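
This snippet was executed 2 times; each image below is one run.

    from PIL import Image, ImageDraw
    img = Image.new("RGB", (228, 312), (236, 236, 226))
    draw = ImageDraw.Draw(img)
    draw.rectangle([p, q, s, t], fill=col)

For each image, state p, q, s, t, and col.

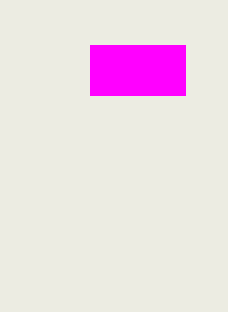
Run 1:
p = 90
q = 45
s = 185
t = 95
col = 'magenta'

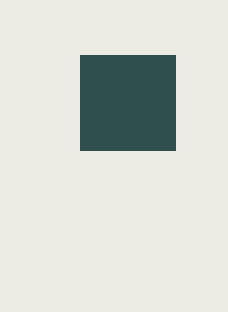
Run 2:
p = 80, q = 55, s = 175, t = 150, col = 'darkslategray'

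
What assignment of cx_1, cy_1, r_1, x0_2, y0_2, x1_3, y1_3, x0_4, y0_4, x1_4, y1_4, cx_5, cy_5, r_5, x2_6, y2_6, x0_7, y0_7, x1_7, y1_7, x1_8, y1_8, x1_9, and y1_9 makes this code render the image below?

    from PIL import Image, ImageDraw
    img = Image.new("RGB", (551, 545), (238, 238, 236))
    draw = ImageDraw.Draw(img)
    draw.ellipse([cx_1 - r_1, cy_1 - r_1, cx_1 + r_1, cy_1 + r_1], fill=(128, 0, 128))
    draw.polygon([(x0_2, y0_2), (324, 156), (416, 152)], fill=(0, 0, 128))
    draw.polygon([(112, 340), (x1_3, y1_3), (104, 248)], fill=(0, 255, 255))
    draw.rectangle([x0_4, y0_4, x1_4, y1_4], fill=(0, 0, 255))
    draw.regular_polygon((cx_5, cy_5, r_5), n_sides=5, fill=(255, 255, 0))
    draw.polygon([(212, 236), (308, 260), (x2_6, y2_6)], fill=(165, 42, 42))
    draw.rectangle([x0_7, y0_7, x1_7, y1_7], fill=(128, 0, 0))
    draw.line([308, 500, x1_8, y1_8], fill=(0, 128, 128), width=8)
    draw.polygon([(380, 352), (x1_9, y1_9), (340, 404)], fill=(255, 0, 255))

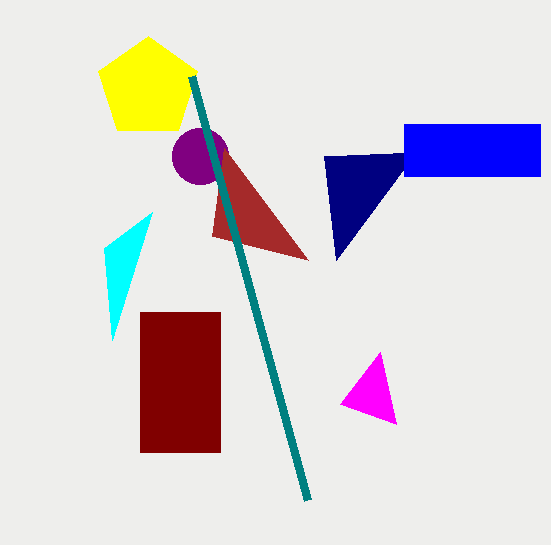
cx_1 = 200
cy_1 = 156
r_1 = 28
x0_2 = 336
y0_2 = 260
x1_3 = 152
y1_3 = 212
x0_4 = 404
y0_4 = 124
x1_4 = 540
y1_4 = 176
cx_5 = 148
cy_5 = 88
r_5 = 52
x2_6 = 224
y2_6 = 148
x0_7 = 140
y0_7 = 312
x1_7 = 220
y1_7 = 452
x1_8 = 192
y1_8 = 76
x1_9 = 396
y1_9 = 424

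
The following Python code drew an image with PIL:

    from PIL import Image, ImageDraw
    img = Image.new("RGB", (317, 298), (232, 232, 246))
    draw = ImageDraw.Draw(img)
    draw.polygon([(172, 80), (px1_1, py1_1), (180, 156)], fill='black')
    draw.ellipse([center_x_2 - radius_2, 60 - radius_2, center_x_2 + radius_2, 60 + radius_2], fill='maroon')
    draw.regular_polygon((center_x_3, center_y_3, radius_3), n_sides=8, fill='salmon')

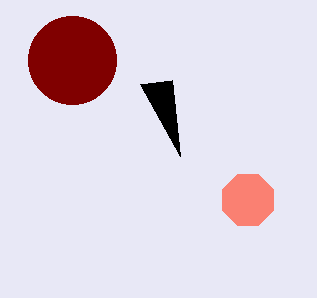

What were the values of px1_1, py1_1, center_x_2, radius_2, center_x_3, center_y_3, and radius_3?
px1_1 = 140
py1_1 = 84
center_x_2 = 72
radius_2 = 44
center_x_3 = 248
center_y_3 = 200
radius_3 = 28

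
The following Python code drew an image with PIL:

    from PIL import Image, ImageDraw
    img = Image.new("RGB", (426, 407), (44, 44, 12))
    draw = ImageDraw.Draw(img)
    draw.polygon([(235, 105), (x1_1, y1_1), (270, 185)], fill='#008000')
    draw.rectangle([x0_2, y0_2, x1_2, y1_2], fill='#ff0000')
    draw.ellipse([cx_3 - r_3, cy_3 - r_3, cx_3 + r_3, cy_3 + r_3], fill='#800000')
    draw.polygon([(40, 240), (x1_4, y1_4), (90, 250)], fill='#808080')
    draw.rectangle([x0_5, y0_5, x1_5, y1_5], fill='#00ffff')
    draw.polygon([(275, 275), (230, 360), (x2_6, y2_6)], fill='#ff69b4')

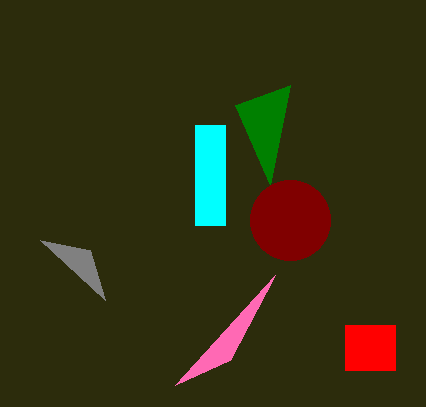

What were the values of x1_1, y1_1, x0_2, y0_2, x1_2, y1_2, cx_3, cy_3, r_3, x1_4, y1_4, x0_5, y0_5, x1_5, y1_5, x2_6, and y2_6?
x1_1 = 290
y1_1 = 85
x0_2 = 345
y0_2 = 325
x1_2 = 395
y1_2 = 370
cx_3 = 290
cy_3 = 220
r_3 = 40
x1_4 = 105
y1_4 = 300
x0_5 = 195
y0_5 = 125
x1_5 = 225
y1_5 = 225
x2_6 = 175
y2_6 = 385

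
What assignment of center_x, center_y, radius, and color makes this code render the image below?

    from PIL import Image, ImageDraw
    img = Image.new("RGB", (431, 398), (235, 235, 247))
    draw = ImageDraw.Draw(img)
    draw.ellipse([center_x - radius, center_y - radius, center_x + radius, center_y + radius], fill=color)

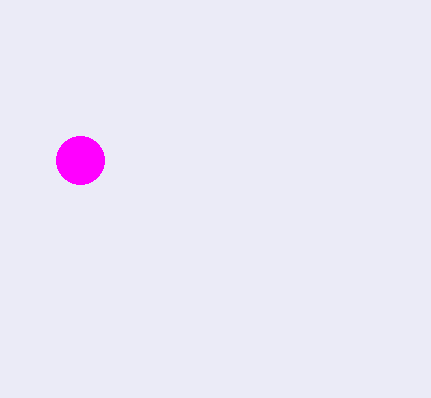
center_x = 80
center_y = 160
radius = 24
color = 'magenta'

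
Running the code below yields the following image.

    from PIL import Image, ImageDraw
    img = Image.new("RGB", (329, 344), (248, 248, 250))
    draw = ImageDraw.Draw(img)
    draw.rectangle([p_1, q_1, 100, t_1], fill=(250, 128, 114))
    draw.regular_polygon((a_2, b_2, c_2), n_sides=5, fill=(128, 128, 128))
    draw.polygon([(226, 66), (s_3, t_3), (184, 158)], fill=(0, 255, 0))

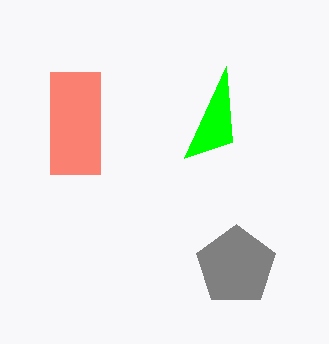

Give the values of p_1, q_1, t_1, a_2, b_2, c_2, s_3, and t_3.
p_1 = 50, q_1 = 72, t_1 = 174, a_2 = 236, b_2 = 266, c_2 = 42, s_3 = 232, t_3 = 142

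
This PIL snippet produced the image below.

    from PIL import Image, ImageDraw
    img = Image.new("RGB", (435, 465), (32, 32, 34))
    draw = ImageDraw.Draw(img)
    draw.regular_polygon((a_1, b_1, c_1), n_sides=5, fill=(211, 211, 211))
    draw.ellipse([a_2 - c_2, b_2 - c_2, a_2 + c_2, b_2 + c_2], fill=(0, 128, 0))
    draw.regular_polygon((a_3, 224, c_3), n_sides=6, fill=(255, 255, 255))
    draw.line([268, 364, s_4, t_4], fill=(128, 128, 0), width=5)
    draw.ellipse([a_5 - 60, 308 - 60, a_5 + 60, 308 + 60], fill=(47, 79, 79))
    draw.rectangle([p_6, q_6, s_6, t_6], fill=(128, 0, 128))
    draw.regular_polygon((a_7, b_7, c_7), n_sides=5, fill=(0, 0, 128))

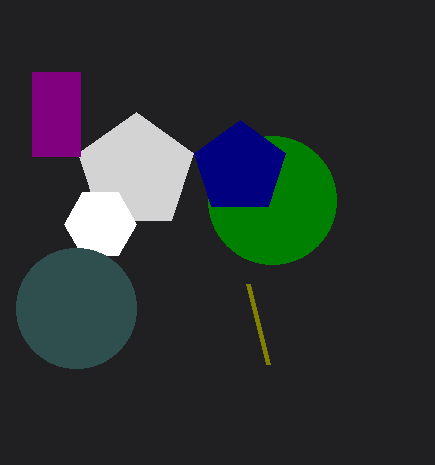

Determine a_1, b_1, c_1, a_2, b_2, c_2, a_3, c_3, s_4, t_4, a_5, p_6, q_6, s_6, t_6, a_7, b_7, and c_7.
a_1 = 136
b_1 = 172
c_1 = 60
a_2 = 272
b_2 = 200
c_2 = 64
a_3 = 100
c_3 = 36
s_4 = 248
t_4 = 284
a_5 = 76
p_6 = 32
q_6 = 72
s_6 = 80
t_6 = 156
a_7 = 240
b_7 = 168
c_7 = 48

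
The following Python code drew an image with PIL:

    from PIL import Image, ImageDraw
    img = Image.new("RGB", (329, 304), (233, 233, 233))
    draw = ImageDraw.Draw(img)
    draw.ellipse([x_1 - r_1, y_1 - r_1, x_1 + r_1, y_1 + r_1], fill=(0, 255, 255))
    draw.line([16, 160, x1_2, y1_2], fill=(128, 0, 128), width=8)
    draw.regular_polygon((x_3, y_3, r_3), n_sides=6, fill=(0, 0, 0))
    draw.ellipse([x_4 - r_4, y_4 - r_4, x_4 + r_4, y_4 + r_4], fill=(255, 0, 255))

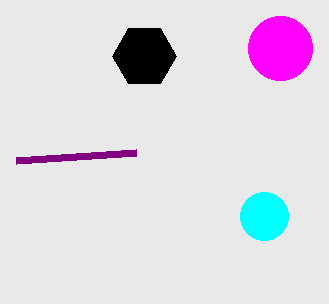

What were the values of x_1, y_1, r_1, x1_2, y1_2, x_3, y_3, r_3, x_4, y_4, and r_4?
x_1 = 264; y_1 = 216; r_1 = 24; x1_2 = 136; y1_2 = 152; x_3 = 144; y_3 = 56; r_3 = 32; x_4 = 280; y_4 = 48; r_4 = 32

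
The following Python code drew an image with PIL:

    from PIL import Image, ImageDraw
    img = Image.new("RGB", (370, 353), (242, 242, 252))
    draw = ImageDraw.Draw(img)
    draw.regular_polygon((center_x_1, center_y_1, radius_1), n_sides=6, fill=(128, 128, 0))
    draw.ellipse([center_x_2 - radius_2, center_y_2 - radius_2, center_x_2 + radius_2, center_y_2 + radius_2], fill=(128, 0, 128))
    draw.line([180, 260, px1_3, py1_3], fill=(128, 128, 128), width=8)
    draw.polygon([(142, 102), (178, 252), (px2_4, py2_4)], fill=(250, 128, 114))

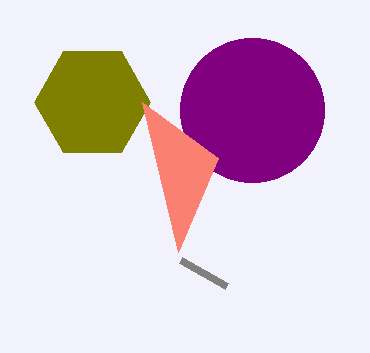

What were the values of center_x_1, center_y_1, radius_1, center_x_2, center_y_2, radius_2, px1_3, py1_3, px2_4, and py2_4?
center_x_1 = 92, center_y_1 = 102, radius_1 = 58, center_x_2 = 252, center_y_2 = 110, radius_2 = 72, px1_3 = 226, py1_3 = 286, px2_4 = 218, py2_4 = 158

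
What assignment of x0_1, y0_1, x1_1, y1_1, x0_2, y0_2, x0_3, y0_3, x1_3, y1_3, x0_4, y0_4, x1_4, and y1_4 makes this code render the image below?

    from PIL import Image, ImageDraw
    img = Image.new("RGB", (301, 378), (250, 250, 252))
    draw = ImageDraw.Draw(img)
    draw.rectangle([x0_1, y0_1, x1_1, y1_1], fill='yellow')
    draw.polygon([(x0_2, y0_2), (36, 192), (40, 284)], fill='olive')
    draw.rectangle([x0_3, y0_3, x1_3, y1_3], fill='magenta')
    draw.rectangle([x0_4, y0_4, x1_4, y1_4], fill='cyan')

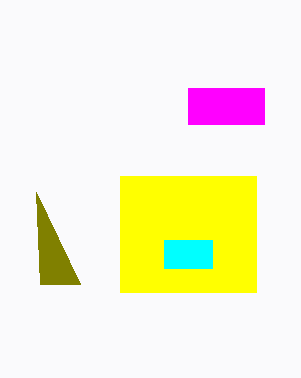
x0_1 = 120
y0_1 = 176
x1_1 = 256
y1_1 = 292
x0_2 = 80
y0_2 = 284
x0_3 = 188
y0_3 = 88
x1_3 = 264
y1_3 = 124
x0_4 = 164
y0_4 = 240
x1_4 = 212
y1_4 = 268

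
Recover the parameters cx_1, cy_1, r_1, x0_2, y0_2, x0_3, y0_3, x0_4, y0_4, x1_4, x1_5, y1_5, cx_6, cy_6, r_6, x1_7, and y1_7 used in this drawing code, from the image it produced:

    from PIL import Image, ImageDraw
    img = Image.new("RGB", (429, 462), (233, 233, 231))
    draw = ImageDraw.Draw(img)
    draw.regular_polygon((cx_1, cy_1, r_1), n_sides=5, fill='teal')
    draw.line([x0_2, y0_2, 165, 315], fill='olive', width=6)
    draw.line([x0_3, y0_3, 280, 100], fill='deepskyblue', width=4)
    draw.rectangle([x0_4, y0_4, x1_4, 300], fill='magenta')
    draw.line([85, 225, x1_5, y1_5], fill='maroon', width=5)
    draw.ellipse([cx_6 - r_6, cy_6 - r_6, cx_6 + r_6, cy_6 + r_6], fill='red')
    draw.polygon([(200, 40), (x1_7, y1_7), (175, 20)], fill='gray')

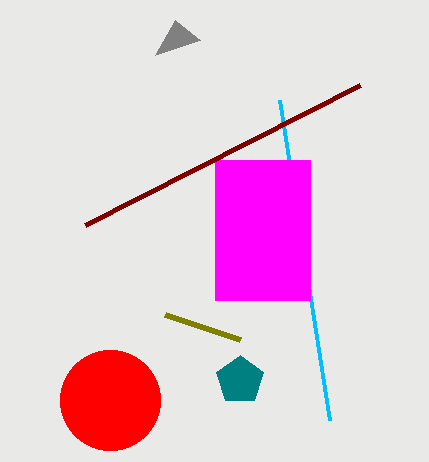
cx_1 = 240; cy_1 = 380; r_1 = 25; x0_2 = 240; y0_2 = 340; x0_3 = 330; y0_3 = 420; x0_4 = 215; y0_4 = 160; x1_4 = 310; x1_5 = 360; y1_5 = 85; cx_6 = 110; cy_6 = 400; r_6 = 50; x1_7 = 155; y1_7 = 55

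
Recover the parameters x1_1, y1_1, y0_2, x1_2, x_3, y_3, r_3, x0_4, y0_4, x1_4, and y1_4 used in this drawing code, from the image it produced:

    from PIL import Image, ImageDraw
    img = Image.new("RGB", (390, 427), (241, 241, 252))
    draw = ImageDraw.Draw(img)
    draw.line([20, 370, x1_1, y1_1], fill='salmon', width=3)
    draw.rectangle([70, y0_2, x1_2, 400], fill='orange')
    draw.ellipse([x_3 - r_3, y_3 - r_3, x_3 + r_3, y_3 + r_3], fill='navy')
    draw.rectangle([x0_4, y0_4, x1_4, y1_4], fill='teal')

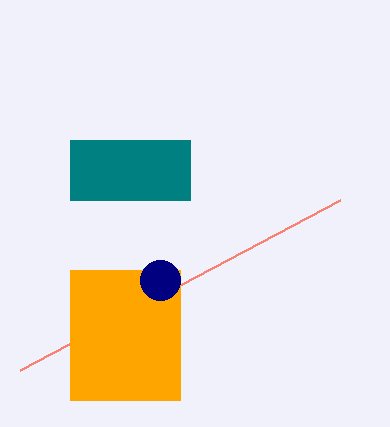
x1_1 = 340
y1_1 = 200
y0_2 = 270
x1_2 = 180
x_3 = 160
y_3 = 280
r_3 = 20
x0_4 = 70
y0_4 = 140
x1_4 = 190
y1_4 = 200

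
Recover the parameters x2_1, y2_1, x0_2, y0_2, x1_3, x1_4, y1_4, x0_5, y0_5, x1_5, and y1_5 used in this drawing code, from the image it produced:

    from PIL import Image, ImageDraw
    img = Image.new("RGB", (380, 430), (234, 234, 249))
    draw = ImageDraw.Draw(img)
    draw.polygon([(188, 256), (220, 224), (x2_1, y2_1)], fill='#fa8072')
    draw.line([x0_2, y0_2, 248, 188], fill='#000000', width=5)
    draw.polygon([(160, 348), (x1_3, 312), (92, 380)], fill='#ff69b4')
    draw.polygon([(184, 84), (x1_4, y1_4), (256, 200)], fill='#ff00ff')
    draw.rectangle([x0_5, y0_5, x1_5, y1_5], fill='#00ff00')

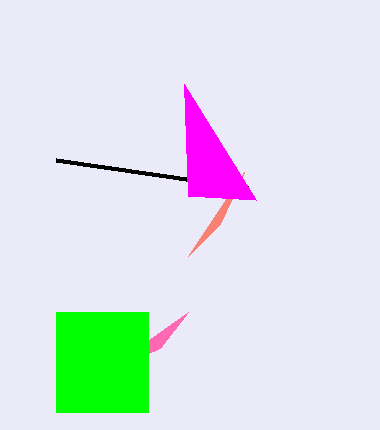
x2_1 = 244; y2_1 = 172; x0_2 = 56; y0_2 = 160; x1_3 = 188; x1_4 = 188; y1_4 = 196; x0_5 = 56; y0_5 = 312; x1_5 = 148; y1_5 = 412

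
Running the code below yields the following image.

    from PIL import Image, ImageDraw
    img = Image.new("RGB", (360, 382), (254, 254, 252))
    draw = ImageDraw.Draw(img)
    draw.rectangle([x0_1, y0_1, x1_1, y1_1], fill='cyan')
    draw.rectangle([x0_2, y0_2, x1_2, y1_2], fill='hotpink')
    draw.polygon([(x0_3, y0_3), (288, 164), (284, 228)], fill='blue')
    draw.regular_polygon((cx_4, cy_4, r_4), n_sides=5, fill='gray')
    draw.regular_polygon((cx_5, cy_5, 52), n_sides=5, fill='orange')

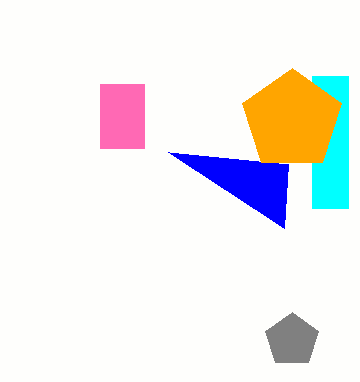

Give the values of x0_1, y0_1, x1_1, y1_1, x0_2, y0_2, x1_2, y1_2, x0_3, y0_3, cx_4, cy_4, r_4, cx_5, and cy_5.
x0_1 = 312, y0_1 = 76, x1_1 = 348, y1_1 = 208, x0_2 = 100, y0_2 = 84, x1_2 = 144, y1_2 = 148, x0_3 = 168, y0_3 = 152, cx_4 = 292, cy_4 = 340, r_4 = 28, cx_5 = 292, cy_5 = 120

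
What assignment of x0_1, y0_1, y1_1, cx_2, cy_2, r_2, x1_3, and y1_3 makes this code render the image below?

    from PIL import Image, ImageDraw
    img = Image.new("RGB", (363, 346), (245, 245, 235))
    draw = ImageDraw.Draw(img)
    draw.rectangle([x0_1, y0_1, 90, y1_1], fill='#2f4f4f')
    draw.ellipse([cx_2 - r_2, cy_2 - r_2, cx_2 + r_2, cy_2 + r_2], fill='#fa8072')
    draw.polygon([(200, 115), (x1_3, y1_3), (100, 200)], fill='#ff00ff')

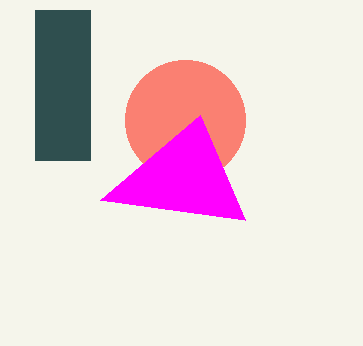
x0_1 = 35
y0_1 = 10
y1_1 = 160
cx_2 = 185
cy_2 = 120
r_2 = 60
x1_3 = 245
y1_3 = 220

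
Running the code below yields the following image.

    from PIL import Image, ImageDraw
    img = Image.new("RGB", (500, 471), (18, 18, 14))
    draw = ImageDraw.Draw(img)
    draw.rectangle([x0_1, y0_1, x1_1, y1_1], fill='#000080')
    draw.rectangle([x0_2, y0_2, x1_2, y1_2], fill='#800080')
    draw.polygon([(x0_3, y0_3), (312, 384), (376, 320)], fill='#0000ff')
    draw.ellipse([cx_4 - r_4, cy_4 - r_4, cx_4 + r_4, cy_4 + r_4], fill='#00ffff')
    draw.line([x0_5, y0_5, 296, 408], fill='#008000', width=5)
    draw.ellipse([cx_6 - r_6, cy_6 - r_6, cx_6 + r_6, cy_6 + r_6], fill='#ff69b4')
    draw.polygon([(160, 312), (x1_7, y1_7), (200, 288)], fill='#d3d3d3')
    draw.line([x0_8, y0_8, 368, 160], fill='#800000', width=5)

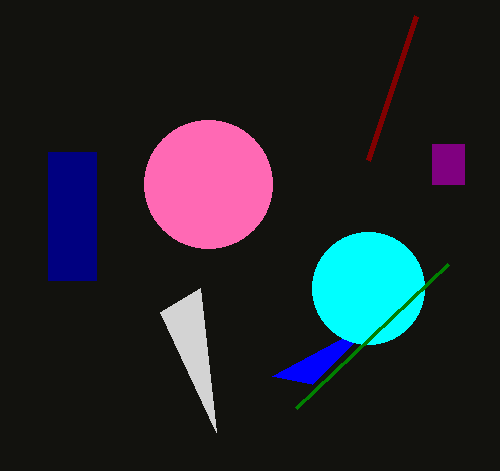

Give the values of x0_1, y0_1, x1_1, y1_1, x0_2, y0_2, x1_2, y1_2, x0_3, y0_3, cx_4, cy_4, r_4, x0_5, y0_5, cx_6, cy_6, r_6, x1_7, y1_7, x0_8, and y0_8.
x0_1 = 48, y0_1 = 152, x1_1 = 96, y1_1 = 280, x0_2 = 432, y0_2 = 144, x1_2 = 464, y1_2 = 184, x0_3 = 272, y0_3 = 376, cx_4 = 368, cy_4 = 288, r_4 = 56, x0_5 = 448, y0_5 = 264, cx_6 = 208, cy_6 = 184, r_6 = 64, x1_7 = 216, y1_7 = 432, x0_8 = 416, y0_8 = 16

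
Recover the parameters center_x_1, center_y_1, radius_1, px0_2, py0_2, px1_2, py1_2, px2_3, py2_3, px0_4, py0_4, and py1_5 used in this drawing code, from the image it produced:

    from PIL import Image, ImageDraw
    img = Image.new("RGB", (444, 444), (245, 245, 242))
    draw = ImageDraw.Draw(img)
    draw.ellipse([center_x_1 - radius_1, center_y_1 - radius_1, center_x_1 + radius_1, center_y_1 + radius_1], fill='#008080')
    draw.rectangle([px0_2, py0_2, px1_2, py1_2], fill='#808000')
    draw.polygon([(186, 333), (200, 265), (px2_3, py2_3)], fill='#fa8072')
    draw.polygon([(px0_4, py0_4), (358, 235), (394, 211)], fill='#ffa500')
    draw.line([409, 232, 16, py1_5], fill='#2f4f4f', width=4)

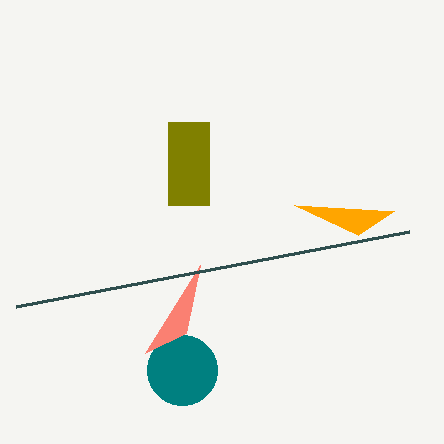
center_x_1 = 182; center_y_1 = 370; radius_1 = 35; px0_2 = 168; py0_2 = 122; px1_2 = 209; py1_2 = 205; px2_3 = 145; py2_3 = 353; px0_4 = 294; py0_4 = 205; py1_5 = 307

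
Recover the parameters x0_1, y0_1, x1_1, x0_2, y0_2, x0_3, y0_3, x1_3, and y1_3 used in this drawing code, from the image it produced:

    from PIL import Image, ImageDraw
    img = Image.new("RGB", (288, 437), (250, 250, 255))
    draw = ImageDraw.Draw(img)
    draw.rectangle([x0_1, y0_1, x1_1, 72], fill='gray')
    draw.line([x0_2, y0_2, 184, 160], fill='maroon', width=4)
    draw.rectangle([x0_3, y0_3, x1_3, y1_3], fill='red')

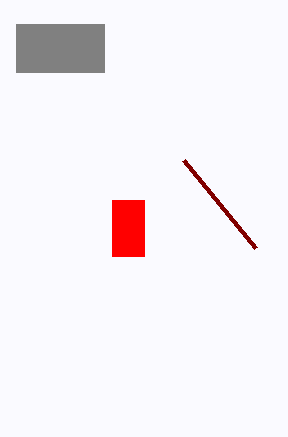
x0_1 = 16
y0_1 = 24
x1_1 = 104
x0_2 = 256
y0_2 = 248
x0_3 = 112
y0_3 = 200
x1_3 = 144
y1_3 = 256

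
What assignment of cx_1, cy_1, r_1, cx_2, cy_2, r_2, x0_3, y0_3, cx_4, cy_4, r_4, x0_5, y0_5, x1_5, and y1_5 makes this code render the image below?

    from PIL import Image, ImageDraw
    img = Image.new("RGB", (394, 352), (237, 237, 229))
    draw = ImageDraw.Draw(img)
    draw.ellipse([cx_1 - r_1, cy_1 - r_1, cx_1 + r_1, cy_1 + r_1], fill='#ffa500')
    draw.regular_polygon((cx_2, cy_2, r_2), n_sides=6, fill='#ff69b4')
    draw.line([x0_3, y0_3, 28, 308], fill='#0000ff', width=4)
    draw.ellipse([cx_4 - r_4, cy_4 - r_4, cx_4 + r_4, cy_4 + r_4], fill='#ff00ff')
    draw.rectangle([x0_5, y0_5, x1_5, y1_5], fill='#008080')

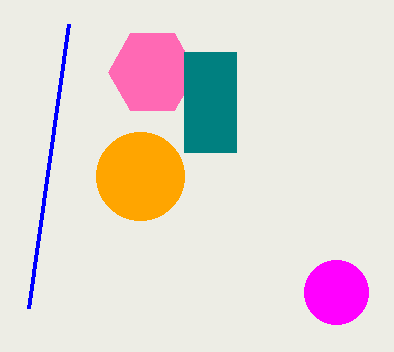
cx_1 = 140; cy_1 = 176; r_1 = 44; cx_2 = 152; cy_2 = 72; r_2 = 44; x0_3 = 68; y0_3 = 24; cx_4 = 336; cy_4 = 292; r_4 = 32; x0_5 = 184; y0_5 = 52; x1_5 = 236; y1_5 = 152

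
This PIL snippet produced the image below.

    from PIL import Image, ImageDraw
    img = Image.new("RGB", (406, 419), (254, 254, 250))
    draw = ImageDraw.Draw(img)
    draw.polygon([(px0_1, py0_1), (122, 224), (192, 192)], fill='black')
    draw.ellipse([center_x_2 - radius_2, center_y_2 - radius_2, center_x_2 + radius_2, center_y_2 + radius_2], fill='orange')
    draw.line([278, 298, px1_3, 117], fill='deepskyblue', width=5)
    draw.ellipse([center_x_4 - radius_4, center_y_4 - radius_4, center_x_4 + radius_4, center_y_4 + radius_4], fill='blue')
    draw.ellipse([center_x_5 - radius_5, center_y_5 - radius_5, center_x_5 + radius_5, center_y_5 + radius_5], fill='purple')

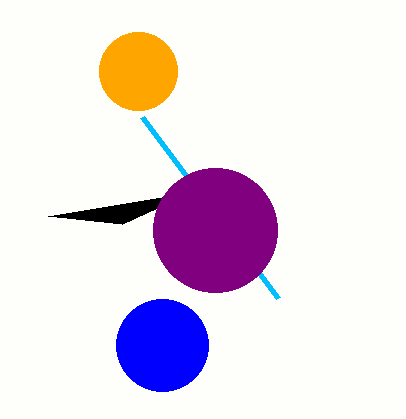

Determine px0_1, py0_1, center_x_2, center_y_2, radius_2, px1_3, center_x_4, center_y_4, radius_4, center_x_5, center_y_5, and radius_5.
px0_1 = 48, py0_1 = 216, center_x_2 = 138, center_y_2 = 71, radius_2 = 39, px1_3 = 142, center_x_4 = 162, center_y_4 = 345, radius_4 = 46, center_x_5 = 215, center_y_5 = 230, radius_5 = 62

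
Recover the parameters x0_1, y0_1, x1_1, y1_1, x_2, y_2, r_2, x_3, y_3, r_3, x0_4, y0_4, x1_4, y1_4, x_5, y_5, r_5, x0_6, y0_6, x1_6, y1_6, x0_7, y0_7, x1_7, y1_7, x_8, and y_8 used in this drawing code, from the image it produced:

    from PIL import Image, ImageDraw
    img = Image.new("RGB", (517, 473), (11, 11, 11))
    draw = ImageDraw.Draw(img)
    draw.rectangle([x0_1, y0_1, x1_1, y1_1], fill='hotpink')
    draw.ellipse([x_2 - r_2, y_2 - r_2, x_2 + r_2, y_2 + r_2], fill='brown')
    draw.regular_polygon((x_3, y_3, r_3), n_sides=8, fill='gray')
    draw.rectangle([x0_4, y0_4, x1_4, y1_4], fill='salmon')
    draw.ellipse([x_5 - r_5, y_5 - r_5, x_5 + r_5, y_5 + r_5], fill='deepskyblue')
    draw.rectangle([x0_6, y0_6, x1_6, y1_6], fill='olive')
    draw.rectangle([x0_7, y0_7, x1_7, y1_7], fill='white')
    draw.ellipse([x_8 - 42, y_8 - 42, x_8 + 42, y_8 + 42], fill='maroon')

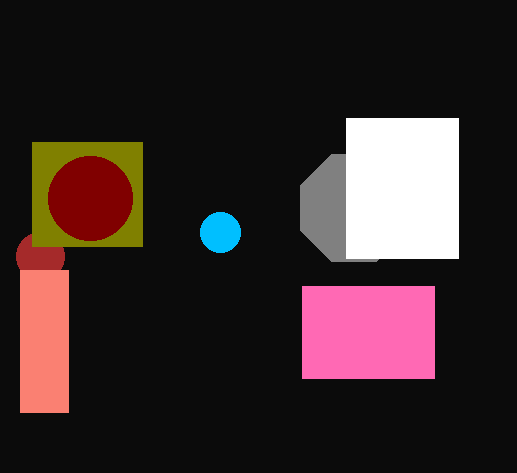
x0_1 = 302; y0_1 = 286; x1_1 = 434; y1_1 = 378; x_2 = 40; y_2 = 256; r_2 = 24; x_3 = 354; y_3 = 208; r_3 = 58; x0_4 = 20; y0_4 = 270; x1_4 = 68; y1_4 = 412; x_5 = 220; y_5 = 232; r_5 = 20; x0_6 = 32; y0_6 = 142; x1_6 = 142; y1_6 = 246; x0_7 = 346; y0_7 = 118; x1_7 = 458; y1_7 = 258; x_8 = 90; y_8 = 198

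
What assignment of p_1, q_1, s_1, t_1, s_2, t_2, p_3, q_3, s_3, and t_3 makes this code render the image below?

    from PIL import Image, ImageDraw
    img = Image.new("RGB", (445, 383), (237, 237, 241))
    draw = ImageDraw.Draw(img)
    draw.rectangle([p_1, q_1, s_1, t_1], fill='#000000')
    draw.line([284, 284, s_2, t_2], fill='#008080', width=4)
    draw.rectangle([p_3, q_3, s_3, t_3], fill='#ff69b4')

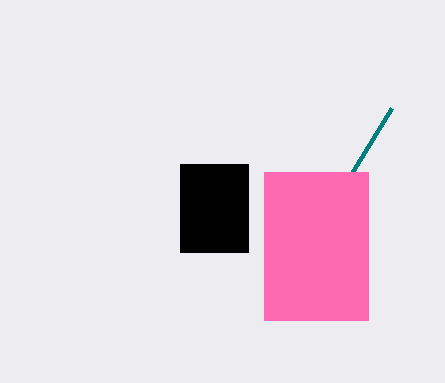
p_1 = 180
q_1 = 164
s_1 = 248
t_1 = 252
s_2 = 392
t_2 = 108
p_3 = 264
q_3 = 172
s_3 = 368
t_3 = 320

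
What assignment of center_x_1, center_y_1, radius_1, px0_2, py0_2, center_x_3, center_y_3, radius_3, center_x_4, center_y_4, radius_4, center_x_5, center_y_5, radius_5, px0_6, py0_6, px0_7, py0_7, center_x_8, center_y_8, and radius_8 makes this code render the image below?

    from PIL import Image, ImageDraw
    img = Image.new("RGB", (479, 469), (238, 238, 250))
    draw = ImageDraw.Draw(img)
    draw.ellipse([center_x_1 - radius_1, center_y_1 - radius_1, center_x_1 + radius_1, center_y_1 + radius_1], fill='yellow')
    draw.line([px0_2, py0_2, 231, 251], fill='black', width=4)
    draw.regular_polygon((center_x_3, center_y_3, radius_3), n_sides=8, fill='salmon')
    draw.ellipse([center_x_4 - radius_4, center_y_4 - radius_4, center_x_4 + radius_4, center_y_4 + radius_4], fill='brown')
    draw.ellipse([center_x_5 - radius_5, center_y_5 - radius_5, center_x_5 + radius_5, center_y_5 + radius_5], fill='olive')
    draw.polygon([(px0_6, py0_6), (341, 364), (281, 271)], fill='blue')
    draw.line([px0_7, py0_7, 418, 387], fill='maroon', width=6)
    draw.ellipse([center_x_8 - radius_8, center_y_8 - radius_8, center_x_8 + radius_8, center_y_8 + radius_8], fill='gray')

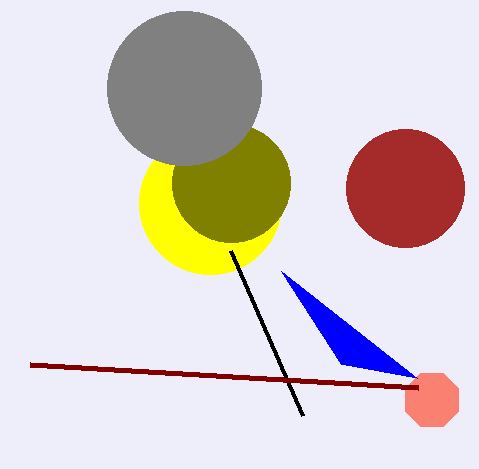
center_x_1 = 210
center_y_1 = 203
radius_1 = 71
px0_2 = 303
py0_2 = 416
center_x_3 = 432
center_y_3 = 400
radius_3 = 29
center_x_4 = 405
center_y_4 = 188
radius_4 = 59
center_x_5 = 231
center_y_5 = 183
radius_5 = 59
px0_6 = 417
py0_6 = 378
px0_7 = 30
py0_7 = 364
center_x_8 = 184
center_y_8 = 88
radius_8 = 77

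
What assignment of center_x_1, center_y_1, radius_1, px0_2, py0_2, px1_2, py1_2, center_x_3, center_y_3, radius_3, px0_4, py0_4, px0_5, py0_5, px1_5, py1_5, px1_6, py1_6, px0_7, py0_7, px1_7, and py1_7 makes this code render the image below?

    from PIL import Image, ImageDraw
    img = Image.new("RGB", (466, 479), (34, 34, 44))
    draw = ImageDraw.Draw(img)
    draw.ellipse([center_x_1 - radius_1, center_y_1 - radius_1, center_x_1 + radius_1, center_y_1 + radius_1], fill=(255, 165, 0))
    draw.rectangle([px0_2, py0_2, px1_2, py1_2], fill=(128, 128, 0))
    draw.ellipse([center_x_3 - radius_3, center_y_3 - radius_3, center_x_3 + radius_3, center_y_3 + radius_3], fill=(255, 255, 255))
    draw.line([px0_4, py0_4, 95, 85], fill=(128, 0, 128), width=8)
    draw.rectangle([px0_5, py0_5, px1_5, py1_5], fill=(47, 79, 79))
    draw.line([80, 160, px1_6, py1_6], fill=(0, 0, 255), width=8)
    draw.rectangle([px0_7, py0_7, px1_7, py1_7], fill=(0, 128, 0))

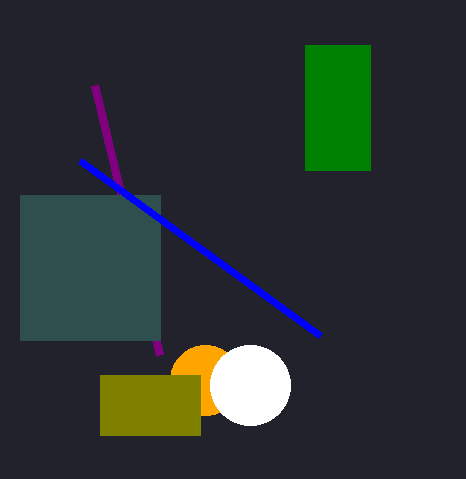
center_x_1 = 205; center_y_1 = 380; radius_1 = 35; px0_2 = 100; py0_2 = 375; px1_2 = 200; py1_2 = 435; center_x_3 = 250; center_y_3 = 385; radius_3 = 40; px0_4 = 160; py0_4 = 355; px0_5 = 20; py0_5 = 195; px1_5 = 160; py1_5 = 340; px1_6 = 320; py1_6 = 335; px0_7 = 305; py0_7 = 45; px1_7 = 370; py1_7 = 170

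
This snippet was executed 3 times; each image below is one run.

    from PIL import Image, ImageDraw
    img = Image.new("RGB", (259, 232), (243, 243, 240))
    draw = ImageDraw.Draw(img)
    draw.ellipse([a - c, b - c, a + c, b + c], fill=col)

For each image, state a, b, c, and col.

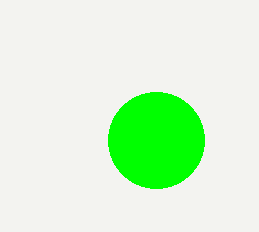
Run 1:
a = 156; b = 140; c = 48; col = 'lime'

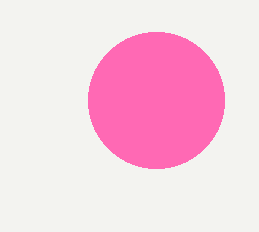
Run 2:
a = 156
b = 100
c = 68
col = 'hotpink'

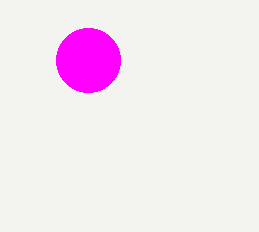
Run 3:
a = 88; b = 60; c = 32; col = 'magenta'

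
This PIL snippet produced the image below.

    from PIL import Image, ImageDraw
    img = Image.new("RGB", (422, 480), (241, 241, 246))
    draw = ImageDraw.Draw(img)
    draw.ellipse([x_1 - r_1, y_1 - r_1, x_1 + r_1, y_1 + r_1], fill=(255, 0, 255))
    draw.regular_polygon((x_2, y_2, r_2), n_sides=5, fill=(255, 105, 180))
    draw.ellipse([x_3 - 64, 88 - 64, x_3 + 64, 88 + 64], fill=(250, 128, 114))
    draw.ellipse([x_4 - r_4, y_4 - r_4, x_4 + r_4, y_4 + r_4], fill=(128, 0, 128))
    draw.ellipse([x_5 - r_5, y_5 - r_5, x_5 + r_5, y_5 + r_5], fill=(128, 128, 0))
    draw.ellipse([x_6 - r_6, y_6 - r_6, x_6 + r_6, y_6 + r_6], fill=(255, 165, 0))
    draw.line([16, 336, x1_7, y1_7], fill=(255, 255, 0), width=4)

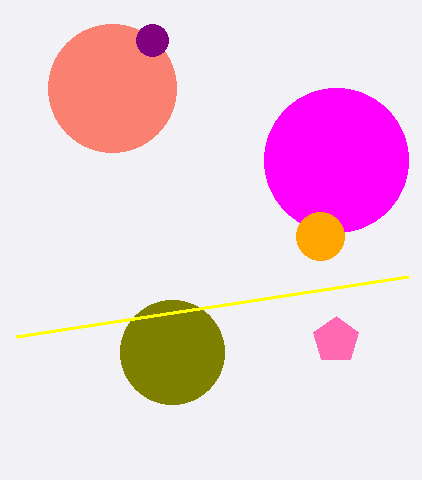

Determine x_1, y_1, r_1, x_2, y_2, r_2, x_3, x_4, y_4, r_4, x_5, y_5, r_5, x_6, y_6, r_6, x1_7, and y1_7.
x_1 = 336; y_1 = 160; r_1 = 72; x_2 = 336; y_2 = 340; r_2 = 24; x_3 = 112; x_4 = 152; y_4 = 40; r_4 = 16; x_5 = 172; y_5 = 352; r_5 = 52; x_6 = 320; y_6 = 236; r_6 = 24; x1_7 = 408; y1_7 = 276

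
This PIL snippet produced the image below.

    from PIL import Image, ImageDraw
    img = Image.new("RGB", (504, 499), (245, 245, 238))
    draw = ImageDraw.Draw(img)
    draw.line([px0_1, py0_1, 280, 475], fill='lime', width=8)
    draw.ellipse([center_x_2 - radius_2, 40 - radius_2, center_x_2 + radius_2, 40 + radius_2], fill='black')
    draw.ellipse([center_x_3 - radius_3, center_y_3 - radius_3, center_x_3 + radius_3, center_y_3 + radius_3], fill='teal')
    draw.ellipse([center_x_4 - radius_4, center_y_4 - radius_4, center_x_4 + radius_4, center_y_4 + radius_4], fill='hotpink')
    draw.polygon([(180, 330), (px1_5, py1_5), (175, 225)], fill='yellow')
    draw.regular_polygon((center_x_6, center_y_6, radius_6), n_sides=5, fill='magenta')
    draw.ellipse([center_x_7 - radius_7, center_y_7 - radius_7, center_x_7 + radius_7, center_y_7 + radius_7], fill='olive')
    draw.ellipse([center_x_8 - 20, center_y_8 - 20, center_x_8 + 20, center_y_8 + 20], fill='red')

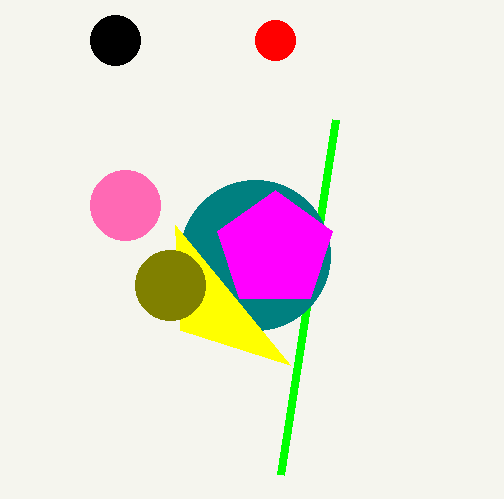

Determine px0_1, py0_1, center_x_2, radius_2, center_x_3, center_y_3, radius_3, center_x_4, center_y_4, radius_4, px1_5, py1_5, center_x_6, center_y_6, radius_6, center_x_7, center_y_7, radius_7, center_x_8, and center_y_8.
px0_1 = 335; py0_1 = 120; center_x_2 = 115; radius_2 = 25; center_x_3 = 255; center_y_3 = 255; radius_3 = 75; center_x_4 = 125; center_y_4 = 205; radius_4 = 35; px1_5 = 290; py1_5 = 365; center_x_6 = 275; center_y_6 = 250; radius_6 = 60; center_x_7 = 170; center_y_7 = 285; radius_7 = 35; center_x_8 = 275; center_y_8 = 40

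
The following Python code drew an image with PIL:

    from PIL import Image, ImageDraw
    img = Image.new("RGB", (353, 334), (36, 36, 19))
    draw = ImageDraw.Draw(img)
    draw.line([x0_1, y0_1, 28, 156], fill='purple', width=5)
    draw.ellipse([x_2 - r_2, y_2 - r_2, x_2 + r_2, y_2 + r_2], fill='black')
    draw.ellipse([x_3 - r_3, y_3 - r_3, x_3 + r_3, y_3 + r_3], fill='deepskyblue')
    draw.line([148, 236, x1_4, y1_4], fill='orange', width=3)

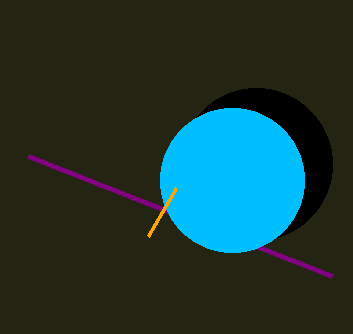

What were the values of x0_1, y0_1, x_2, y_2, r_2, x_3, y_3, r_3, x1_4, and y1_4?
x0_1 = 332, y0_1 = 276, x_2 = 256, y_2 = 164, r_2 = 76, x_3 = 232, y_3 = 180, r_3 = 72, x1_4 = 176, y1_4 = 188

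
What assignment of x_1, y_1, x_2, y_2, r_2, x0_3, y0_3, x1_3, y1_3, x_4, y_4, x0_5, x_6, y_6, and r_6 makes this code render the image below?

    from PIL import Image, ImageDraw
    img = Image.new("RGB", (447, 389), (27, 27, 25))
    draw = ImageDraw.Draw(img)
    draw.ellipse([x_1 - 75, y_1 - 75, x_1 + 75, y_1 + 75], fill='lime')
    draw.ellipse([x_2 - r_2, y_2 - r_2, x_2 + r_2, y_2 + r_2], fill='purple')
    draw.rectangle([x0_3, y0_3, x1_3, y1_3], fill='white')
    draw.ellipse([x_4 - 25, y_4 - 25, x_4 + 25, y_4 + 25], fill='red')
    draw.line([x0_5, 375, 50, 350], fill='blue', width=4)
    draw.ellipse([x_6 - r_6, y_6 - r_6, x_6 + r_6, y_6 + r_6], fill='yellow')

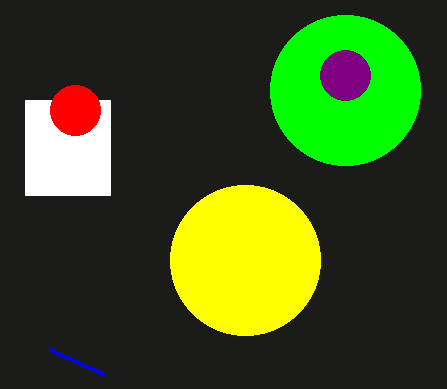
x_1 = 345, y_1 = 90, x_2 = 345, y_2 = 75, r_2 = 25, x0_3 = 25, y0_3 = 100, x1_3 = 110, y1_3 = 195, x_4 = 75, y_4 = 110, x0_5 = 105, x_6 = 245, y_6 = 260, r_6 = 75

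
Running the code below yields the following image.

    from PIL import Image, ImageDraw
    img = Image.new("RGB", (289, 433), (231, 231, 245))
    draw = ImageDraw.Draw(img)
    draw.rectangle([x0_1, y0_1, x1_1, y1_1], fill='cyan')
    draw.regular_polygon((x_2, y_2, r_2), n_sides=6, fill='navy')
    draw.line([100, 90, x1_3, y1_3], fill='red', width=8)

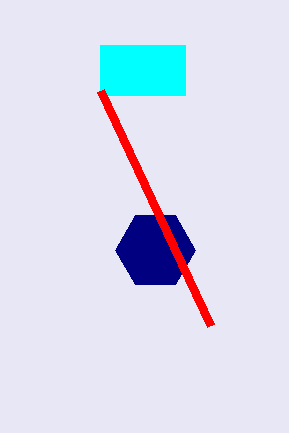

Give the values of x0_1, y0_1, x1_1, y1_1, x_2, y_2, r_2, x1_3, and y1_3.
x0_1 = 100, y0_1 = 45, x1_1 = 185, y1_1 = 95, x_2 = 155, y_2 = 250, r_2 = 40, x1_3 = 210, y1_3 = 325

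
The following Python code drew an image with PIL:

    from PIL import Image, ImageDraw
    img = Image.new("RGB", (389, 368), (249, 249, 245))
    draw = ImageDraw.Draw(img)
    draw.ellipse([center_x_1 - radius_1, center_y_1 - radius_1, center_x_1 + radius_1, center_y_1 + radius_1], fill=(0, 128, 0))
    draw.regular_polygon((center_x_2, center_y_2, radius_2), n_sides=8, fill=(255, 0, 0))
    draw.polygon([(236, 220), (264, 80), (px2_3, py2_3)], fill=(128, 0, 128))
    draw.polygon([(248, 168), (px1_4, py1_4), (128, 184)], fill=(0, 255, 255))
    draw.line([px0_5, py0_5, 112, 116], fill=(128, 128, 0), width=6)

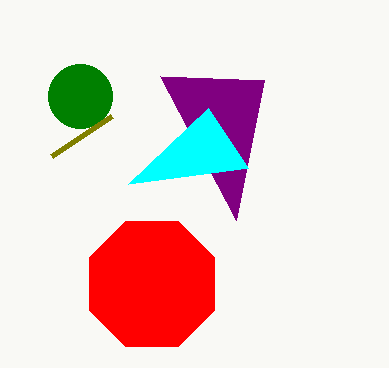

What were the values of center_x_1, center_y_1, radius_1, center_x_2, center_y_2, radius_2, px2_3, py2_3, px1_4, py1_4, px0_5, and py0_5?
center_x_1 = 80, center_y_1 = 96, radius_1 = 32, center_x_2 = 152, center_y_2 = 284, radius_2 = 68, px2_3 = 160, py2_3 = 76, px1_4 = 208, py1_4 = 108, px0_5 = 52, py0_5 = 156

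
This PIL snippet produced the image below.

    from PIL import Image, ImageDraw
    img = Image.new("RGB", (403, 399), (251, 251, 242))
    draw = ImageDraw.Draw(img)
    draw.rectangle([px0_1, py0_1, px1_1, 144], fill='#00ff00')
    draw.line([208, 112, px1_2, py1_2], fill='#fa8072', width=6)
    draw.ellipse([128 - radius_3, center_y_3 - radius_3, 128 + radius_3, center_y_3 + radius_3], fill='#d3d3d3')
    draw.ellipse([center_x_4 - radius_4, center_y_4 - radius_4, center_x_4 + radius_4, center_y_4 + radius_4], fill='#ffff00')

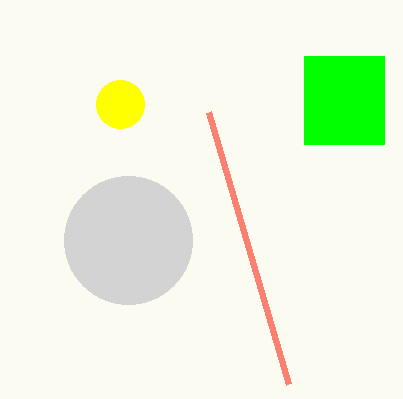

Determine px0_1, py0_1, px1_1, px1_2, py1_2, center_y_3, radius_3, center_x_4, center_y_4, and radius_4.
px0_1 = 304; py0_1 = 56; px1_1 = 384; px1_2 = 288; py1_2 = 384; center_y_3 = 240; radius_3 = 64; center_x_4 = 120; center_y_4 = 104; radius_4 = 24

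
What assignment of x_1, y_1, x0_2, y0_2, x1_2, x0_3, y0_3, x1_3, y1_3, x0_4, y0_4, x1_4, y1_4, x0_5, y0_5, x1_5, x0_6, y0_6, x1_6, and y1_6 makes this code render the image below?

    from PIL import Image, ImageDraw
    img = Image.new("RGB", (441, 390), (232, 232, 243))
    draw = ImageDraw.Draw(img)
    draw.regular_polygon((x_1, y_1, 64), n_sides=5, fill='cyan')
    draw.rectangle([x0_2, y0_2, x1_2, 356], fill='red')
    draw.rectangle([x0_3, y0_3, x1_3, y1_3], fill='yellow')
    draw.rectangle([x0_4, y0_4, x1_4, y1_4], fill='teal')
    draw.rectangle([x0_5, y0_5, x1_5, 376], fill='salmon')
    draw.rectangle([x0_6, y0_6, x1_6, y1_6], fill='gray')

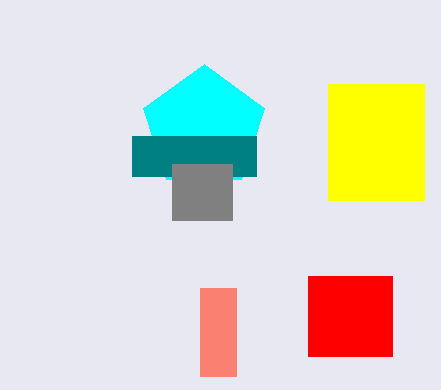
x_1 = 204, y_1 = 128, x0_2 = 308, y0_2 = 276, x1_2 = 392, x0_3 = 328, y0_3 = 84, x1_3 = 424, y1_3 = 200, x0_4 = 132, y0_4 = 136, x1_4 = 256, y1_4 = 176, x0_5 = 200, y0_5 = 288, x1_5 = 236, x0_6 = 172, y0_6 = 164, x1_6 = 232, y1_6 = 220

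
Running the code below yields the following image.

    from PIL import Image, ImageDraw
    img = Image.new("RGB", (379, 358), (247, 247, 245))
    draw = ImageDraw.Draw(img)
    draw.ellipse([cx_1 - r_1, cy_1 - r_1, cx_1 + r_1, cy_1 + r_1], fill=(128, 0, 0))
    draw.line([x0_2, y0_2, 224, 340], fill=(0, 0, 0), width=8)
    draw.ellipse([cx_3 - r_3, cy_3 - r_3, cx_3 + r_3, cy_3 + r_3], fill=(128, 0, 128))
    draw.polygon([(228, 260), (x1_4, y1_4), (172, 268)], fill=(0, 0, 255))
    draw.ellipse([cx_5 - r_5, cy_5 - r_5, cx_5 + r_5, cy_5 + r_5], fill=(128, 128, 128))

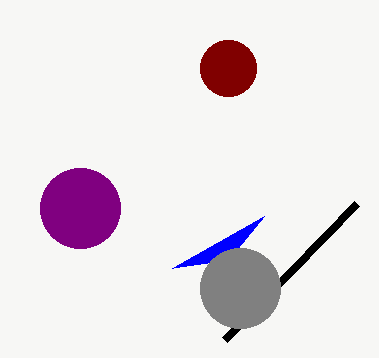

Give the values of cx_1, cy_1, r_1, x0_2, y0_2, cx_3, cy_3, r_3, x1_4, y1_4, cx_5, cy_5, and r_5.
cx_1 = 228
cy_1 = 68
r_1 = 28
x0_2 = 356
y0_2 = 204
cx_3 = 80
cy_3 = 208
r_3 = 40
x1_4 = 264
y1_4 = 216
cx_5 = 240
cy_5 = 288
r_5 = 40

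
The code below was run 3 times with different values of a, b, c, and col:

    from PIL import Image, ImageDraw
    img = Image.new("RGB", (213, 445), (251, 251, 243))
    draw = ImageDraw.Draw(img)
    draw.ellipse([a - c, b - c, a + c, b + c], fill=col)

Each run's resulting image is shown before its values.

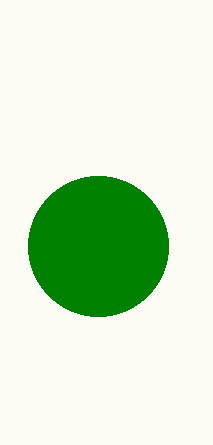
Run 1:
a = 98
b = 246
c = 70
col = 'green'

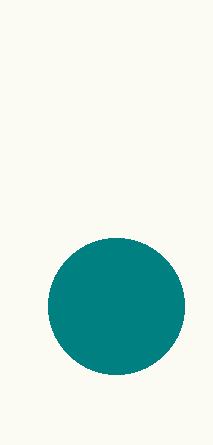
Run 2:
a = 116, b = 306, c = 68, col = 'teal'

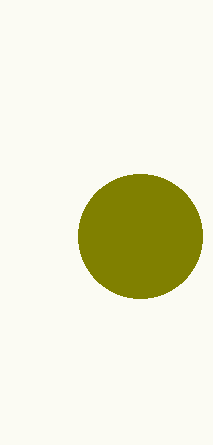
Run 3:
a = 140; b = 236; c = 62; col = 'olive'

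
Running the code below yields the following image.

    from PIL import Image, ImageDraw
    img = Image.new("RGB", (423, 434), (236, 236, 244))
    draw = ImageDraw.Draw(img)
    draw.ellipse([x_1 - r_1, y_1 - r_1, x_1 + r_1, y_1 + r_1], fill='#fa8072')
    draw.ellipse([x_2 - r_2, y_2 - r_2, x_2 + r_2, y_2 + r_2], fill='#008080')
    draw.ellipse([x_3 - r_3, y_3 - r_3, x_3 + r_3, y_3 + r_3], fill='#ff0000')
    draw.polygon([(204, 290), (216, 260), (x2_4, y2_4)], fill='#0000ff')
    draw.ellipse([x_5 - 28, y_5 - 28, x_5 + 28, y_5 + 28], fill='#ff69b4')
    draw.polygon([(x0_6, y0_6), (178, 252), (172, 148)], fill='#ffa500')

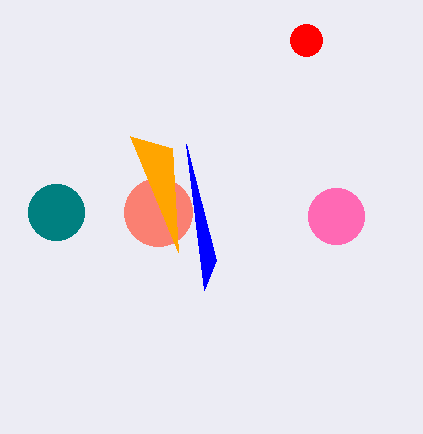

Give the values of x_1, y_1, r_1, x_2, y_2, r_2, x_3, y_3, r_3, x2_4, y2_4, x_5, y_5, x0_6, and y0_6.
x_1 = 158
y_1 = 212
r_1 = 34
x_2 = 56
y_2 = 212
r_2 = 28
x_3 = 306
y_3 = 40
r_3 = 16
x2_4 = 186
y2_4 = 144
x_5 = 336
y_5 = 216
x0_6 = 130
y0_6 = 136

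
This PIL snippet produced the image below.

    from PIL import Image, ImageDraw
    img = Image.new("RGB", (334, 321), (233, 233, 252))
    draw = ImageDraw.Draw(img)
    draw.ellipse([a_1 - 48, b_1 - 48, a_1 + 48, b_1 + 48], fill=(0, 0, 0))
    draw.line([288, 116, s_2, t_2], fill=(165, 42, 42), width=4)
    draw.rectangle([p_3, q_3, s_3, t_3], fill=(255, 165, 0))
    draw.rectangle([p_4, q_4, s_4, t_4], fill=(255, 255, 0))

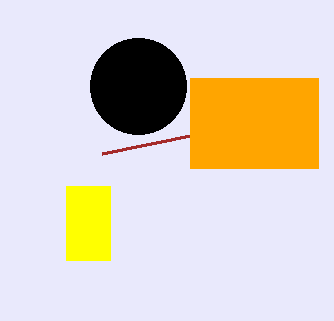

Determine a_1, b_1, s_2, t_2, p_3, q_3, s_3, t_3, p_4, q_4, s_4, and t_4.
a_1 = 138; b_1 = 86; s_2 = 102; t_2 = 154; p_3 = 190; q_3 = 78; s_3 = 318; t_3 = 168; p_4 = 66; q_4 = 186; s_4 = 110; t_4 = 260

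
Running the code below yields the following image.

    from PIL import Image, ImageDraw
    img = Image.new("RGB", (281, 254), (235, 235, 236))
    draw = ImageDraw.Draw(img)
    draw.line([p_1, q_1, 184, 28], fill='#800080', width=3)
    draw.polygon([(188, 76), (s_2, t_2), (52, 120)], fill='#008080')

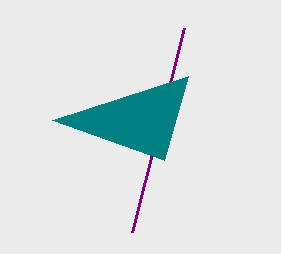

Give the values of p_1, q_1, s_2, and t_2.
p_1 = 132
q_1 = 232
s_2 = 164
t_2 = 160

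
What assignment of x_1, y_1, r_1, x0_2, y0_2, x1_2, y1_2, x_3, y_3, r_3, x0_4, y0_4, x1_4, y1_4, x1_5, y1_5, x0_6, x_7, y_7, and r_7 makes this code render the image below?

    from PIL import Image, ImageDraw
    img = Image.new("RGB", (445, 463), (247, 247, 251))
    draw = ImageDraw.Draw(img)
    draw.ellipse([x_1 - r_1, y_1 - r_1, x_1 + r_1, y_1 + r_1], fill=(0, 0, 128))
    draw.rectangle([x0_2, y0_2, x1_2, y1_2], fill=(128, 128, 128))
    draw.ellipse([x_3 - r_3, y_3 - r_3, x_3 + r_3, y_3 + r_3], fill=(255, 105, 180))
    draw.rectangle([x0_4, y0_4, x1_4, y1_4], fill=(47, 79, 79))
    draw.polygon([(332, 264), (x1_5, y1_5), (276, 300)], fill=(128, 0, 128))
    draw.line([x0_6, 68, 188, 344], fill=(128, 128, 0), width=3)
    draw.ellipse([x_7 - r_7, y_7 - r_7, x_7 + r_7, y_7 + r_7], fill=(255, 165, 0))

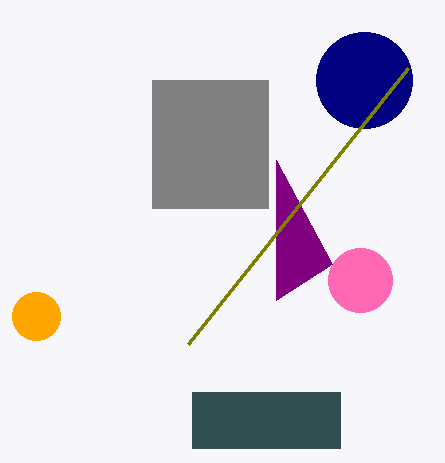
x_1 = 364
y_1 = 80
r_1 = 48
x0_2 = 152
y0_2 = 80
x1_2 = 268
y1_2 = 208
x_3 = 360
y_3 = 280
r_3 = 32
x0_4 = 192
y0_4 = 392
x1_4 = 340
y1_4 = 448
x1_5 = 276
y1_5 = 160
x0_6 = 408
x_7 = 36
y_7 = 316
r_7 = 24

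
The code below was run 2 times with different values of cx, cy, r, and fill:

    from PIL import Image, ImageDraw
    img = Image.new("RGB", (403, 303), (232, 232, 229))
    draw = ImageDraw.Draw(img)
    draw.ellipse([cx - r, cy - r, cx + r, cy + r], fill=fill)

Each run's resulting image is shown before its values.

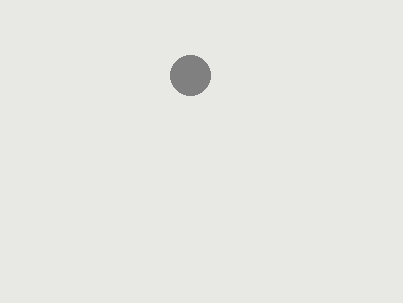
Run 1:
cx = 190
cy = 75
r = 20
fill = 'gray'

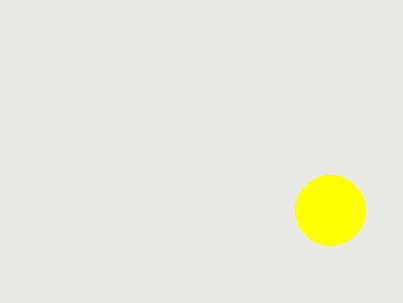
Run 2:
cx = 330
cy = 210
r = 35
fill = 'yellow'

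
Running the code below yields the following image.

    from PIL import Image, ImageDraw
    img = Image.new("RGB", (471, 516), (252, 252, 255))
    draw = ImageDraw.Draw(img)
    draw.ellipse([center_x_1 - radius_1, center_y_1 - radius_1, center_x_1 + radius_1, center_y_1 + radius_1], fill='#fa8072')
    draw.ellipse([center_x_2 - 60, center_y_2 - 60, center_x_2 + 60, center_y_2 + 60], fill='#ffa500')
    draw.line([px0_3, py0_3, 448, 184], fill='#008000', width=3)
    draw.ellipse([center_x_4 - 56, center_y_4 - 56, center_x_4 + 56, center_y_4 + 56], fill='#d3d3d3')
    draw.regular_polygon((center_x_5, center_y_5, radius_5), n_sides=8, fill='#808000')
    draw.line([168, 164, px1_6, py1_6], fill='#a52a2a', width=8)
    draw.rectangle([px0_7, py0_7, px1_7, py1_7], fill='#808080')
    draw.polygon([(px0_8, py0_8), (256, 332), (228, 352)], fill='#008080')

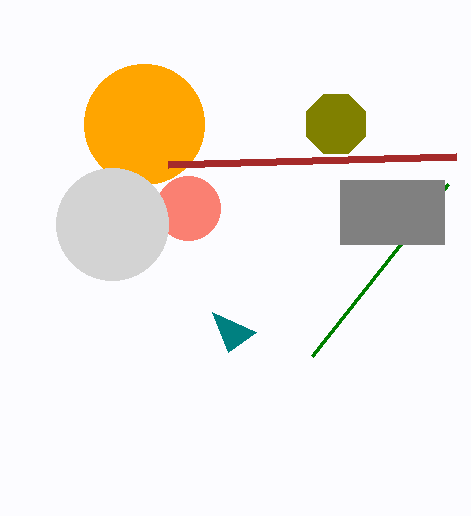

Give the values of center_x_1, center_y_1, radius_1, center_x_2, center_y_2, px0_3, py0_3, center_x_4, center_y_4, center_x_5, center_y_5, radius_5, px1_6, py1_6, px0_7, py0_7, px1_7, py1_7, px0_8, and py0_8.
center_x_1 = 188; center_y_1 = 208; radius_1 = 32; center_x_2 = 144; center_y_2 = 124; px0_3 = 312; py0_3 = 356; center_x_4 = 112; center_y_4 = 224; center_x_5 = 336; center_y_5 = 124; radius_5 = 32; px1_6 = 456; py1_6 = 156; px0_7 = 340; py0_7 = 180; px1_7 = 444; py1_7 = 244; px0_8 = 212; py0_8 = 312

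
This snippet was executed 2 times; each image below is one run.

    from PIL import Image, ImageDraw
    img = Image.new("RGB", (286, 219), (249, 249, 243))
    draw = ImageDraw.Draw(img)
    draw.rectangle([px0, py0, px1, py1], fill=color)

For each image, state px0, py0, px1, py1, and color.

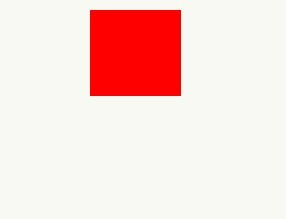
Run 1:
px0 = 90; py0 = 10; px1 = 180; py1 = 95; color = 'red'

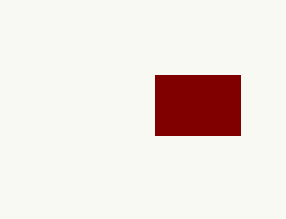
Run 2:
px0 = 155
py0 = 75
px1 = 240
py1 = 135
color = 'maroon'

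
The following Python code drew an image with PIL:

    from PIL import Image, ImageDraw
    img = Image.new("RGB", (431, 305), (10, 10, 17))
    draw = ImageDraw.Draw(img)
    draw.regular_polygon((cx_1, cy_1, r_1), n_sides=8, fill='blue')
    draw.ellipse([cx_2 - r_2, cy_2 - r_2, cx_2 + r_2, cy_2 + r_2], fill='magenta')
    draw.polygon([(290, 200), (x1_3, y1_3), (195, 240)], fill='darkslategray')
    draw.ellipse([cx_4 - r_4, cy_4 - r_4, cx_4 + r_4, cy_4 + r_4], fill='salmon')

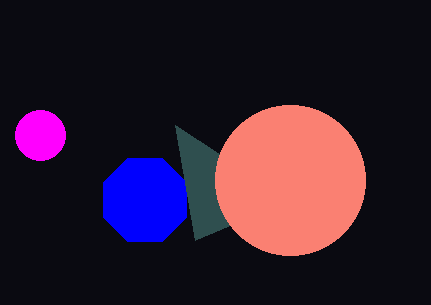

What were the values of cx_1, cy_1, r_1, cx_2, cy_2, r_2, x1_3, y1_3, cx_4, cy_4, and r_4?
cx_1 = 145, cy_1 = 200, r_1 = 45, cx_2 = 40, cy_2 = 135, r_2 = 25, x1_3 = 175, y1_3 = 125, cx_4 = 290, cy_4 = 180, r_4 = 75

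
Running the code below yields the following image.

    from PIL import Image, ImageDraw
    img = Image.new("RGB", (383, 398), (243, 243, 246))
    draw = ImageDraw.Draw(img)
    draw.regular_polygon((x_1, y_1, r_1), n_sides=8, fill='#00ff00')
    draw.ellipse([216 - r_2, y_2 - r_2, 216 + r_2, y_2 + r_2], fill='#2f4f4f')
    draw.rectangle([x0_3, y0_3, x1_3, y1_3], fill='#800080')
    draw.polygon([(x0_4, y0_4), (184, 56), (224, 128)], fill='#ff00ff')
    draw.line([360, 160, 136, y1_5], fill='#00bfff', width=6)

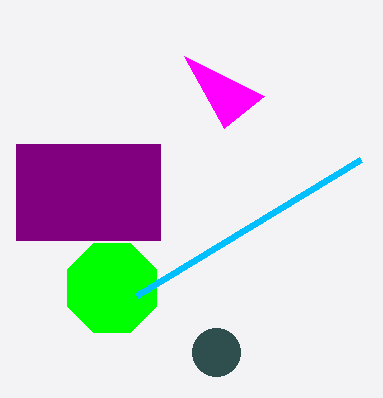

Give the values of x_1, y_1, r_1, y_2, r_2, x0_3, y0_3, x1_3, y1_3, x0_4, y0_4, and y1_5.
x_1 = 112; y_1 = 288; r_1 = 48; y_2 = 352; r_2 = 24; x0_3 = 16; y0_3 = 144; x1_3 = 160; y1_3 = 240; x0_4 = 264; y0_4 = 96; y1_5 = 296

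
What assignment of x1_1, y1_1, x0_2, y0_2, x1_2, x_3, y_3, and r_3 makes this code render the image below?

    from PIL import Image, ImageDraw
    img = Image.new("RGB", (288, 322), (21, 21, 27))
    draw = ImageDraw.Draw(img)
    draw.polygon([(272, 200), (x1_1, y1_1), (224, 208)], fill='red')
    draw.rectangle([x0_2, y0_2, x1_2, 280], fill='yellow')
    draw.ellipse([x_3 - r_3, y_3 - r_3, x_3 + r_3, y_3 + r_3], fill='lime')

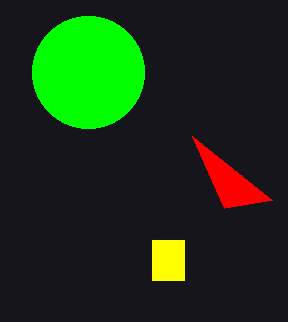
x1_1 = 192, y1_1 = 136, x0_2 = 152, y0_2 = 240, x1_2 = 184, x_3 = 88, y_3 = 72, r_3 = 56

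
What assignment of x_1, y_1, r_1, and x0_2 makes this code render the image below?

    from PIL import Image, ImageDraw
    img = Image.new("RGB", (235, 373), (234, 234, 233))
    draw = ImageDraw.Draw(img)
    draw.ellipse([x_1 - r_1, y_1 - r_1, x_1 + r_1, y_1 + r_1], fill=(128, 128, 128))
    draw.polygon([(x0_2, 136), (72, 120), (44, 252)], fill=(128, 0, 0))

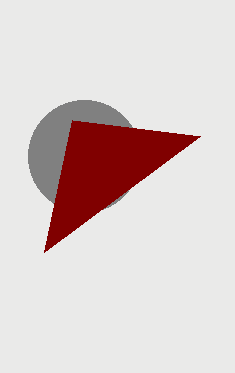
x_1 = 84; y_1 = 156; r_1 = 56; x0_2 = 200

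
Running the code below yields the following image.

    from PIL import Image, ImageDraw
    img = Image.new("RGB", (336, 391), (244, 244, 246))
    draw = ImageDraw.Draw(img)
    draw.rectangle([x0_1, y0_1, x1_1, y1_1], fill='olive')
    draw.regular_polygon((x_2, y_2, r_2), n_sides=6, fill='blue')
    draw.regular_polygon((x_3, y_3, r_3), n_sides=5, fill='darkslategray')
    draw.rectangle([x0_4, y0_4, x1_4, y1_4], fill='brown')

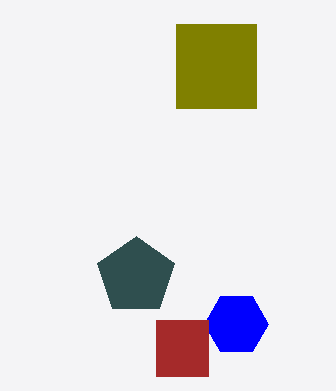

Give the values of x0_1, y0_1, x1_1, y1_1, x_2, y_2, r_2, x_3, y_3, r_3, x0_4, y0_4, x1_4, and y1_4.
x0_1 = 176, y0_1 = 24, x1_1 = 256, y1_1 = 108, x_2 = 236, y_2 = 324, r_2 = 32, x_3 = 136, y_3 = 276, r_3 = 40, x0_4 = 156, y0_4 = 320, x1_4 = 208, y1_4 = 376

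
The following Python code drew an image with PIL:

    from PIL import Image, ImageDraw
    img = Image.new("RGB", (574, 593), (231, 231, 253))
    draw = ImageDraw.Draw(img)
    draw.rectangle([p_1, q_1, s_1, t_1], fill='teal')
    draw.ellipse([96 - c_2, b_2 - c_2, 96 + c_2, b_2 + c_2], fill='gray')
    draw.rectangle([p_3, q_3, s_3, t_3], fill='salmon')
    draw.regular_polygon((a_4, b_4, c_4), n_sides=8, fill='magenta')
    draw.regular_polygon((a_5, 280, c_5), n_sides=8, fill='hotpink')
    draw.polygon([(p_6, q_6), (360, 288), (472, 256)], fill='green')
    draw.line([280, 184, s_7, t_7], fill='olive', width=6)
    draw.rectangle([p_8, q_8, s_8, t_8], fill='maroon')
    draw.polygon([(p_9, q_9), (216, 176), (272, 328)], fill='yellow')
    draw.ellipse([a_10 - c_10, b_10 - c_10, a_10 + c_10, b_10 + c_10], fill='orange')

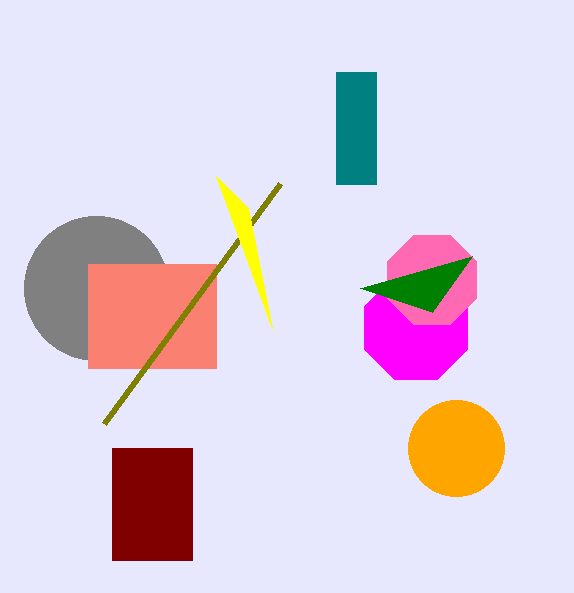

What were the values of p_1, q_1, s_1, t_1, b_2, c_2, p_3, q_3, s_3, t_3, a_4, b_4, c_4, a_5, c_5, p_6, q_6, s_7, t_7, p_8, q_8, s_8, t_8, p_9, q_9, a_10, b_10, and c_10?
p_1 = 336, q_1 = 72, s_1 = 376, t_1 = 184, b_2 = 288, c_2 = 72, p_3 = 88, q_3 = 264, s_3 = 216, t_3 = 368, a_4 = 416, b_4 = 328, c_4 = 56, a_5 = 432, c_5 = 48, p_6 = 432, q_6 = 312, s_7 = 104, t_7 = 424, p_8 = 112, q_8 = 448, s_8 = 192, t_8 = 560, p_9 = 248, q_9 = 208, a_10 = 456, b_10 = 448, c_10 = 48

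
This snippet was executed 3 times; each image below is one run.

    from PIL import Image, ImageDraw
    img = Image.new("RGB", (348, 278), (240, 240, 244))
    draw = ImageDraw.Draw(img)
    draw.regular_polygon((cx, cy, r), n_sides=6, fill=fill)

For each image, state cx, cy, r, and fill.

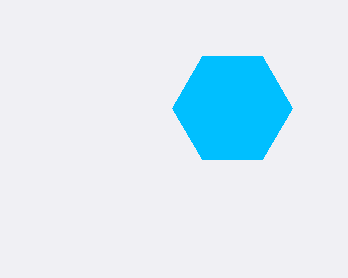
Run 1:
cx = 232
cy = 108
r = 60
fill = 'deepskyblue'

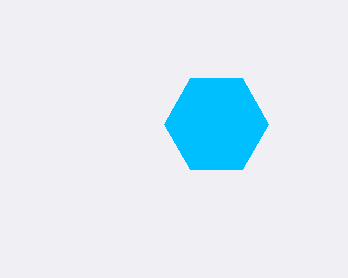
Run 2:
cx = 216; cy = 124; r = 52; fill = 'deepskyblue'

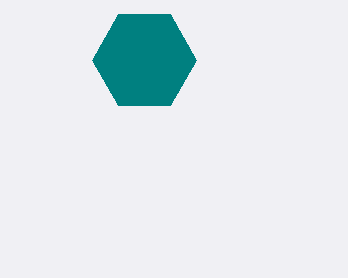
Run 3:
cx = 144
cy = 60
r = 52
fill = 'teal'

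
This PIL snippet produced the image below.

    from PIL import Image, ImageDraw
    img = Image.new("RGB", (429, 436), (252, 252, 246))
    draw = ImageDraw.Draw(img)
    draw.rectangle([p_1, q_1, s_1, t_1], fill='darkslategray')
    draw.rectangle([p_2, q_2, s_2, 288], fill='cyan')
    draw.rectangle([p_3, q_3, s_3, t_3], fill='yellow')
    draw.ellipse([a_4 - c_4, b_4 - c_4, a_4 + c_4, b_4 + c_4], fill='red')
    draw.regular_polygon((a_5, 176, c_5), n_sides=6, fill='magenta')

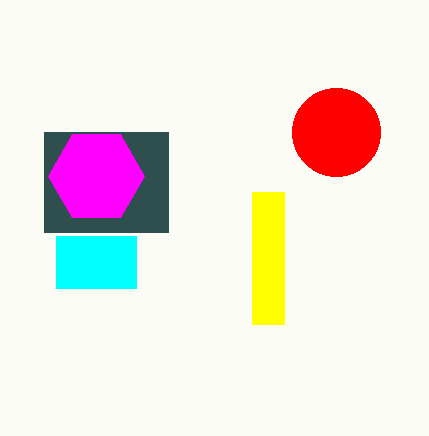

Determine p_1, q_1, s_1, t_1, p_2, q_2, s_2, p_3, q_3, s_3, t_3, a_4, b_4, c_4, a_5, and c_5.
p_1 = 44, q_1 = 132, s_1 = 168, t_1 = 232, p_2 = 56, q_2 = 236, s_2 = 136, p_3 = 252, q_3 = 192, s_3 = 284, t_3 = 324, a_4 = 336, b_4 = 132, c_4 = 44, a_5 = 96, c_5 = 48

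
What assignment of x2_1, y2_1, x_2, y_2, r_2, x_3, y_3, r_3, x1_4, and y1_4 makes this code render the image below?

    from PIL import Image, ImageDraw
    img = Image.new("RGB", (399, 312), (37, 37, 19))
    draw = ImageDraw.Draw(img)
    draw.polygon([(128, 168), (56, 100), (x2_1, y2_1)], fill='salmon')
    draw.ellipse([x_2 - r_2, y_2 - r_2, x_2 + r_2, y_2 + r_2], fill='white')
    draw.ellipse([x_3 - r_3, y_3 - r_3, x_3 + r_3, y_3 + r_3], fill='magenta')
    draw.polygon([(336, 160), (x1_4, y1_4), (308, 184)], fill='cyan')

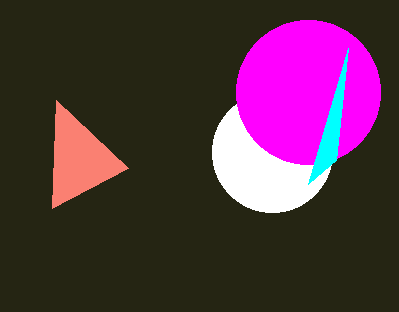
x2_1 = 52; y2_1 = 208; x_2 = 272; y_2 = 152; r_2 = 60; x_3 = 308; y_3 = 92; r_3 = 72; x1_4 = 348; y1_4 = 48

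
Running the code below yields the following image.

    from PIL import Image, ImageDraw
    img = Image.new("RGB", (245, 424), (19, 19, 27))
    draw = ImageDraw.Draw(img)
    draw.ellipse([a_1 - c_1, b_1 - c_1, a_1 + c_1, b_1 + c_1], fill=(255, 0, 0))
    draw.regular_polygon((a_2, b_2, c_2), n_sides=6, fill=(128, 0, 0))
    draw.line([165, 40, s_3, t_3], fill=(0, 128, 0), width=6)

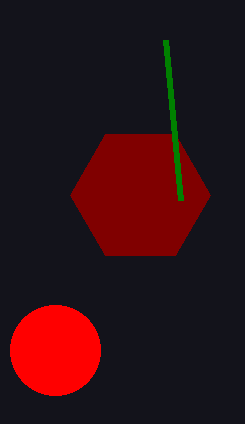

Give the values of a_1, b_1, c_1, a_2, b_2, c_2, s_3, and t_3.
a_1 = 55
b_1 = 350
c_1 = 45
a_2 = 140
b_2 = 195
c_2 = 70
s_3 = 180
t_3 = 200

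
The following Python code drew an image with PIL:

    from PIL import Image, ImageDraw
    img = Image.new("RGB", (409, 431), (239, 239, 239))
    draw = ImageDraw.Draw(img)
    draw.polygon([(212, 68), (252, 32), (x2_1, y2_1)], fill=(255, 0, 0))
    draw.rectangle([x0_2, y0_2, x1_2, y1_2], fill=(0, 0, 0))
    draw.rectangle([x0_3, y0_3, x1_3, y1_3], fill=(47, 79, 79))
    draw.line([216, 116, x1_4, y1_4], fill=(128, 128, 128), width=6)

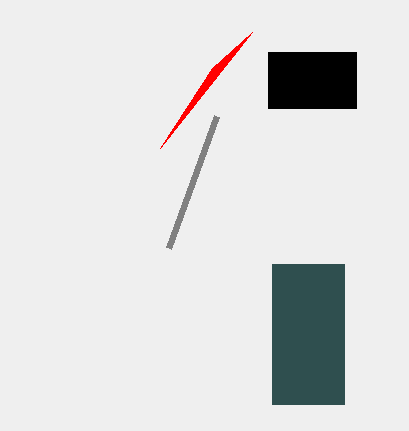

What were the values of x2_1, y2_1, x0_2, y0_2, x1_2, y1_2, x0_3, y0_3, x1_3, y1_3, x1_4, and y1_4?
x2_1 = 160
y2_1 = 148
x0_2 = 268
y0_2 = 52
x1_2 = 356
y1_2 = 108
x0_3 = 272
y0_3 = 264
x1_3 = 344
y1_3 = 404
x1_4 = 168
y1_4 = 248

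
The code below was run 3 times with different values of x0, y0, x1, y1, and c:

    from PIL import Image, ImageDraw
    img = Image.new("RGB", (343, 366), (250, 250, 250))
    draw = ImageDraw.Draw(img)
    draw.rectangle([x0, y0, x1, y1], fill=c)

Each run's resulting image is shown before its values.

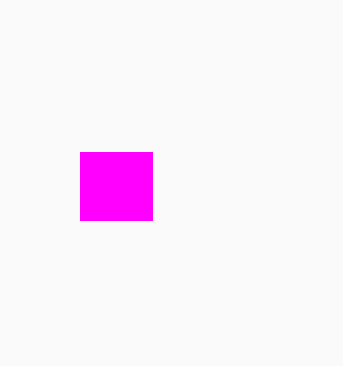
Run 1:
x0 = 80; y0 = 152; x1 = 152; y1 = 220; c = 'magenta'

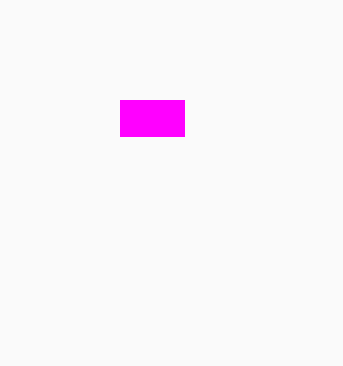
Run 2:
x0 = 120
y0 = 100
x1 = 184
y1 = 136
c = 'magenta'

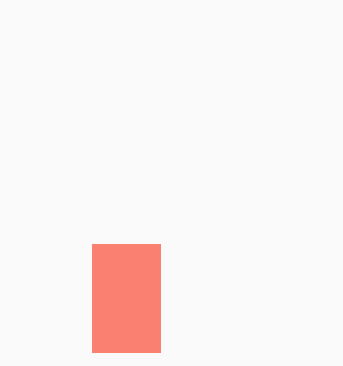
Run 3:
x0 = 92, y0 = 244, x1 = 160, y1 = 352, c = 'salmon'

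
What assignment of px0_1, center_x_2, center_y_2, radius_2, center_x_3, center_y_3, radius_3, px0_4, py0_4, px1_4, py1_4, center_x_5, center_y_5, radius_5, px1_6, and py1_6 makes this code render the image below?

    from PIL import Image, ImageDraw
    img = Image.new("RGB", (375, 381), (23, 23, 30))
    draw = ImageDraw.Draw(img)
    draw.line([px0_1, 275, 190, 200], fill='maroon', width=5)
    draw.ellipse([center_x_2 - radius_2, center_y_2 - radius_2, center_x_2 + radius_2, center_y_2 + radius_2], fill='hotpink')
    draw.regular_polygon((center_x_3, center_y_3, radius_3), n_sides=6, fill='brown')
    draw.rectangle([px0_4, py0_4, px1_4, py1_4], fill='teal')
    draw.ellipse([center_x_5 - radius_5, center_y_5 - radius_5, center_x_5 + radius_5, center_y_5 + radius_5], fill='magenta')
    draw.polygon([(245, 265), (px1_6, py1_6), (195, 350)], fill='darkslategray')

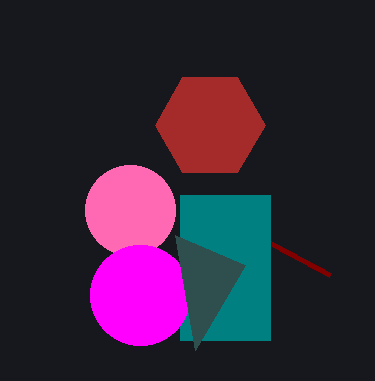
px0_1 = 330; center_x_2 = 130; center_y_2 = 210; radius_2 = 45; center_x_3 = 210; center_y_3 = 125; radius_3 = 55; px0_4 = 180; py0_4 = 195; px1_4 = 270; py1_4 = 340; center_x_5 = 140; center_y_5 = 295; radius_5 = 50; px1_6 = 175; py1_6 = 235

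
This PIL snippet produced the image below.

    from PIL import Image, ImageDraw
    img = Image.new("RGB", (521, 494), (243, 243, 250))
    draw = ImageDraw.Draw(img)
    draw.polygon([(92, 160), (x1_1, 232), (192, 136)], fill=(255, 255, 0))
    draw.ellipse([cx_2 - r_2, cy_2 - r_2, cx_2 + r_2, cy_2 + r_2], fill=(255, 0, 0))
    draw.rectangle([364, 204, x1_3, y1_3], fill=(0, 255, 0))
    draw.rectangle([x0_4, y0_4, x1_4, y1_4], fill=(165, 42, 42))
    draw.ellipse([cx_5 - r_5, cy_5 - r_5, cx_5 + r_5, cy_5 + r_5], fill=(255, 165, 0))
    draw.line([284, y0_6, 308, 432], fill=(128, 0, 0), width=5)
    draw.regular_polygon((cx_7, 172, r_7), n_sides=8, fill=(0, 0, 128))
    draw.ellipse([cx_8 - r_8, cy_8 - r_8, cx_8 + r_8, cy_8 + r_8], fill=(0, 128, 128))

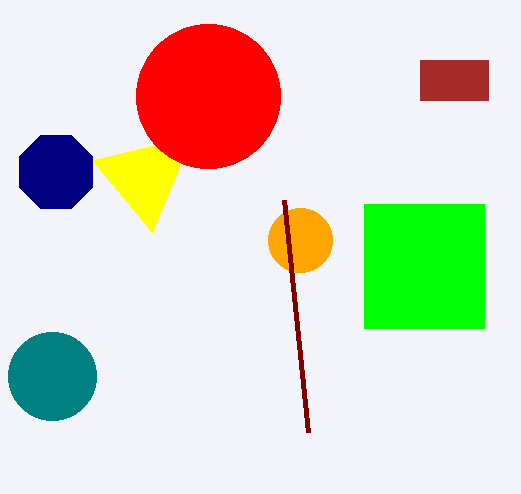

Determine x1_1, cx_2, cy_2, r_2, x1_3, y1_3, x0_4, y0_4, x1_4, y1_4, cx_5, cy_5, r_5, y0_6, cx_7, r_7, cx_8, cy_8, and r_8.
x1_1 = 152, cx_2 = 208, cy_2 = 96, r_2 = 72, x1_3 = 484, y1_3 = 328, x0_4 = 420, y0_4 = 60, x1_4 = 488, y1_4 = 100, cx_5 = 300, cy_5 = 240, r_5 = 32, y0_6 = 200, cx_7 = 56, r_7 = 40, cx_8 = 52, cy_8 = 376, r_8 = 44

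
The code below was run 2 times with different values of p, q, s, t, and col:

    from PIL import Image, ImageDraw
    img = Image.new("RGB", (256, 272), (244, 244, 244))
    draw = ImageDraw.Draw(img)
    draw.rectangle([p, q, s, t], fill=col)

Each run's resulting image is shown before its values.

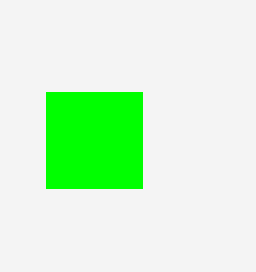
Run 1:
p = 46; q = 92; s = 142; t = 188; col = 'lime'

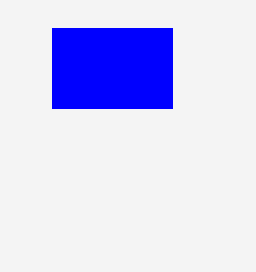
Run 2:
p = 52, q = 28, s = 172, t = 108, col = 'blue'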